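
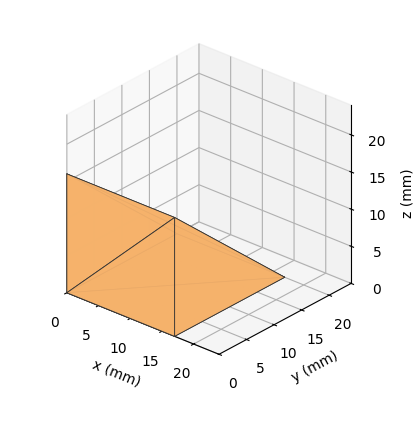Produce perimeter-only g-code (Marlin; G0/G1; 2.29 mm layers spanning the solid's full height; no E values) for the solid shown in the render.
Reading the render: the shape is a wedge (ramp): 17 × 20 mm base, rising to 16 mm along the y=0 edge and sloping linearly to z=0 at y=20 (dimensions read to the nearest mm from the axis ticks). For the g-code, the solid's height is divided into equal slices at the stated Δz and each level perimeter traced with G1 moves after a G0 lift.

; perimeter-only toolpath
G21 ; units = mm
G90 ; absolute positioning
G28 ; home
; layer 1
G0 Z2.29
G0 X0.00 Y0.00
G1 X17.00 Y0.00
G1 X17.00 Y17.14
G1 X0.00 Y17.14
G1 X0.00 Y0.00
; layer 2
G0 Z4.57
G0 X0.00 Y0.00
G1 X17.00 Y0.00
G1 X17.00 Y14.29
G1 X0.00 Y14.29
G1 X0.00 Y0.00
; layer 3
G0 Z6.86
G0 X0.00 Y0.00
G1 X17.00 Y0.00
G1 X17.00 Y11.43
G1 X0.00 Y11.43
G1 X0.00 Y0.00
; layer 4
G0 Z9.14
G0 X0.00 Y0.00
G1 X17.00 Y0.00
G1 X17.00 Y8.57
G1 X0.00 Y8.57
G1 X0.00 Y0.00
; layer 5
G0 Z11.43
G0 X0.00 Y0.00
G1 X17.00 Y0.00
G1 X17.00 Y5.71
G1 X0.00 Y5.71
G1 X0.00 Y0.00
; layer 6
G0 Z13.71
G0 X0.00 Y0.00
G1 X17.00 Y0.00
G1 X17.00 Y2.86
G1 X0.00 Y2.86
G1 X0.00 Y0.00
M2 ; end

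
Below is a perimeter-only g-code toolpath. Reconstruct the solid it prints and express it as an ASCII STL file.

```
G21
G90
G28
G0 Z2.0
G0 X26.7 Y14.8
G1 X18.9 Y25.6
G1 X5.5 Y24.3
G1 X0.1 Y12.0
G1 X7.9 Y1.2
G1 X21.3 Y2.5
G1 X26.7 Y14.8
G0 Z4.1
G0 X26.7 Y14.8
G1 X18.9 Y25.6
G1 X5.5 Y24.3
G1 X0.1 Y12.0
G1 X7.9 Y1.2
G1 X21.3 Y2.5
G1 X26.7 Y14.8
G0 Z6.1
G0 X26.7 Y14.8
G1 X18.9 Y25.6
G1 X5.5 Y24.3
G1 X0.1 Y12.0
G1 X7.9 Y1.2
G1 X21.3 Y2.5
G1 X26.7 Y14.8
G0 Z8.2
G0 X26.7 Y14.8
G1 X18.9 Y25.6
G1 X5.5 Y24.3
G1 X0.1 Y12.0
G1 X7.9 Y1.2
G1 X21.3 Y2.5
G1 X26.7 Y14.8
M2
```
solid part
  facet normal 0.0000 0.0000 -1.0000
    outer loop
      vertex 5.5 24.3 0.0
      vertex 18.9 25.6 0.0
      vertex 26.7 14.8 0.0
    endloop
  endfacet
  facet normal 0.0000 0.0000 -1.0000
    outer loop
      vertex 0.1 12.0 0.0
      vertex 5.5 24.3 0.0
      vertex 26.7 14.8 0.0
    endloop
  endfacet
  facet normal 0.0000 0.0000 -1.0000
    outer loop
      vertex 7.9 1.2 0.0
      vertex 0.1 12.0 0.0
      vertex 26.7 14.8 0.0
    endloop
  endfacet
  facet normal 0.0000 0.0000 -1.0000
    outer loop
      vertex 21.3 2.5 0.0
      vertex 7.9 1.2 0.0
      vertex 26.7 14.8 0.0
    endloop
  endfacet
  facet normal 0.0000 0.0000 1.0000
    outer loop
      vertex 26.7 14.8 8.2
      vertex 18.9 25.6 8.2
      vertex 5.5 24.3 8.2
    endloop
  endfacet
  facet normal 0.0000 0.0000 1.0000
    outer loop
      vertex 26.7 14.8 8.2
      vertex 5.5 24.3 8.2
      vertex 0.1 12.0 8.2
    endloop
  endfacet
  facet normal 0.0000 0.0000 1.0000
    outer loop
      vertex 26.7 14.8 8.2
      vertex 0.1 12.0 8.2
      vertex 7.9 1.2 8.2
    endloop
  endfacet
  facet normal 0.0000 0.0000 1.0000
    outer loop
      vertex 26.7 14.8 8.2
      vertex 7.9 1.2 8.2
      vertex 21.3 2.5 8.2
    endloop
  endfacet
  facet normal 0.8107 0.5855 0.0000
    outer loop
      vertex 26.7 14.8 0.0
      vertex 18.9 25.6 0.0
      vertex 18.9 25.6 8.2
    endloop
  endfacet
  facet normal 0.8107 0.5855 0.0000
    outer loop
      vertex 26.7 14.8 0.0
      vertex 18.9 25.6 8.2
      vertex 26.7 14.8 8.2
    endloop
  endfacet
  facet normal -0.0966 0.9953 0.0000
    outer loop
      vertex 18.9 25.6 0.0
      vertex 5.5 24.3 0.0
      vertex 5.5 24.3 8.2
    endloop
  endfacet
  facet normal -0.0966 0.9953 0.0000
    outer loop
      vertex 18.9 25.6 0.0
      vertex 5.5 24.3 8.2
      vertex 18.9 25.6 8.2
    endloop
  endfacet
  facet normal -0.9156 0.4020 0.0000
    outer loop
      vertex 5.5 24.3 0.0
      vertex 0.1 12.0 0.0
      vertex 0.1 12.0 8.2
    endloop
  endfacet
  facet normal -0.9156 0.4020 0.0000
    outer loop
      vertex 5.5 24.3 0.0
      vertex 0.1 12.0 8.2
      vertex 5.5 24.3 8.2
    endloop
  endfacet
  facet normal -0.8107 -0.5855 0.0000
    outer loop
      vertex 0.1 12.0 0.0
      vertex 7.9 1.2 0.0
      vertex 7.9 1.2 8.2
    endloop
  endfacet
  facet normal -0.8107 -0.5855 0.0000
    outer loop
      vertex 0.1 12.0 0.0
      vertex 7.9 1.2 8.2
      vertex 0.1 12.0 8.2
    endloop
  endfacet
  facet normal 0.0966 -0.9953 0.0000
    outer loop
      vertex 7.9 1.2 0.0
      vertex 21.3 2.5 0.0
      vertex 21.3 2.5 8.2
    endloop
  endfacet
  facet normal 0.0966 -0.9953 0.0000
    outer loop
      vertex 7.9 1.2 0.0
      vertex 21.3 2.5 8.2
      vertex 7.9 1.2 8.2
    endloop
  endfacet
  facet normal 0.9156 -0.4020 0.0000
    outer loop
      vertex 21.3 2.5 0.0
      vertex 26.7 14.8 0.0
      vertex 26.7 14.8 8.2
    endloop
  endfacet
  facet normal 0.9156 -0.4020 0.0000
    outer loop
      vertex 21.3 2.5 0.0
      vertex 26.7 14.8 8.2
      vertex 21.3 2.5 8.2
    endloop
  endfacet
endsolid part

The G0 Z moves step by Δz≈2.0 mm. Every layer's G1 loop is the same polygon, so the solid is a straight extrusion of it from z=0 to z≈8.2. Closing with flat bottom and top caps and triangulating gives 20 facets — a regular 6-sided prism (a cylinder approximated with 6 flat sides), circumscribed radius ≈ 13.4 mm, height ≈ 8.2 mm.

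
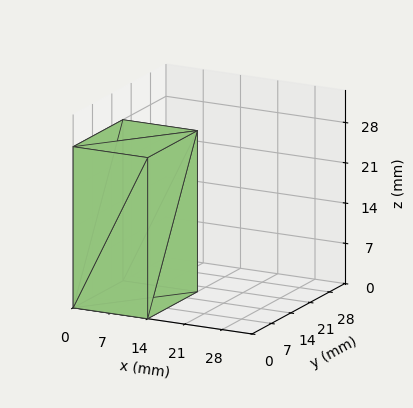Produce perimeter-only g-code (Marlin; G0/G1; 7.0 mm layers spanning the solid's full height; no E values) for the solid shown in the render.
Reading the render: the shape is a rectangular box, roughly 14 × 18 mm footprint and 28 mm tall (dimensions read to the nearest mm from the axis ticks). For the g-code, the solid's height is divided into equal slices at the stated Δz and each level perimeter traced with G1 moves after a G0 lift.

; perimeter-only toolpath
G21 ; units = mm
G90 ; absolute positioning
G28 ; home
; layer 1
G0 Z7.0
G0 X0.0 Y0.0
G1 X14.0 Y0.0
G1 X14.0 Y18.0
G1 X0.0 Y18.0
G1 X0.0 Y0.0
; layer 2
G0 Z14.0
G0 X0.0 Y0.0
G1 X14.0 Y0.0
G1 X14.0 Y18.0
G1 X0.0 Y18.0
G1 X0.0 Y0.0
; layer 3
G0 Z21.0
G0 X0.0 Y0.0
G1 X14.0 Y0.0
G1 X14.0 Y18.0
G1 X0.0 Y18.0
G1 X0.0 Y0.0
; layer 4
G0 Z28.0
G0 X0.0 Y0.0
G1 X14.0 Y0.0
G1 X14.0 Y18.0
G1 X0.0 Y18.0
G1 X0.0 Y0.0
M2 ; end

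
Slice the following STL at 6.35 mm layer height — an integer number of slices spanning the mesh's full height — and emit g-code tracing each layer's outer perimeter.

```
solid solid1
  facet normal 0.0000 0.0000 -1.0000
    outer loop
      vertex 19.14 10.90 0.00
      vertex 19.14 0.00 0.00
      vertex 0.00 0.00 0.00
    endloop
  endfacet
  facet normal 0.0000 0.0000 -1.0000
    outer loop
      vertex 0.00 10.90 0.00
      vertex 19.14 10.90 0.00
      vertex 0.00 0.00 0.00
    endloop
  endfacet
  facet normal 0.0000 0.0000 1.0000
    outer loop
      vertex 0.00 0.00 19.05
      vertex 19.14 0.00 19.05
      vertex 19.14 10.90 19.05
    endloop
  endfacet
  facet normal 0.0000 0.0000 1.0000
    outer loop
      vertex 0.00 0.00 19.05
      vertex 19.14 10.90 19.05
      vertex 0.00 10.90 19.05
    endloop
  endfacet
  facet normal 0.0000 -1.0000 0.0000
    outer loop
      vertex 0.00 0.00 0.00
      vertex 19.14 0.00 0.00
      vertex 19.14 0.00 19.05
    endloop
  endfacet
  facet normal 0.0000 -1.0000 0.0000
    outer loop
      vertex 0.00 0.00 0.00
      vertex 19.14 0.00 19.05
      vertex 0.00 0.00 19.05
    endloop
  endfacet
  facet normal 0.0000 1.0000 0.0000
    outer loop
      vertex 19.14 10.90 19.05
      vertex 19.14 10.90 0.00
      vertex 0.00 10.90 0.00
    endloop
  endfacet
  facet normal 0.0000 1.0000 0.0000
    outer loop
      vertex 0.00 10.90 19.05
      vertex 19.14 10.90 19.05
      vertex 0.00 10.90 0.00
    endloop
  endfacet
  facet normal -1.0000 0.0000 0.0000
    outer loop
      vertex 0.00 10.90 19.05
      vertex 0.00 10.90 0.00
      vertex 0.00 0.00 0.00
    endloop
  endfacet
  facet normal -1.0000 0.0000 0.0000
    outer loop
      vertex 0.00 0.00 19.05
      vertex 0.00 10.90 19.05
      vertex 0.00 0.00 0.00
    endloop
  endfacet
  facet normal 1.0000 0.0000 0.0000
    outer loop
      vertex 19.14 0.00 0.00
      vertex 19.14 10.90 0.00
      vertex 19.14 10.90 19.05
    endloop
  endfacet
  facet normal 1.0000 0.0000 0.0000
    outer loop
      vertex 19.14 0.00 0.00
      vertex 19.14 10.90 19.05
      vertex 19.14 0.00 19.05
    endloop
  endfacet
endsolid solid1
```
; perimeter-only toolpath
G21 ; units = mm
G90 ; absolute positioning
G28 ; home
; layer 1
G0 Z6.35
G0 X0.00 Y0.00
G1 X19.14 Y0.00
G1 X19.14 Y10.90
G1 X0.00 Y10.90
G1 X0.00 Y0.00
; layer 2
G0 Z12.70
G0 X0.00 Y0.00
G1 X19.14 Y0.00
G1 X19.14 Y10.90
G1 X0.00 Y10.90
G1 X0.00 Y0.00
; layer 3
G0 Z19.05
G0 X0.00 Y0.00
G1 X19.14 Y0.00
G1 X19.14 Y10.90
G1 X0.00 Y10.90
G1 X0.00 Y0.00
M2 ; end

The solid is a rectangular box, roughly 19.1 × 10.9 mm footprint and 19.1 mm tall. Slicing at Δz = 6.35 mm — 3 equal slices spanning the solid's height, so layer i sits at z = i·h/3 — gives 3 non-empty perimeters. Each is a 4-segment closed polygon; G0 lifts to the layer z and rapids to the start vertex, then G1 traces the edges.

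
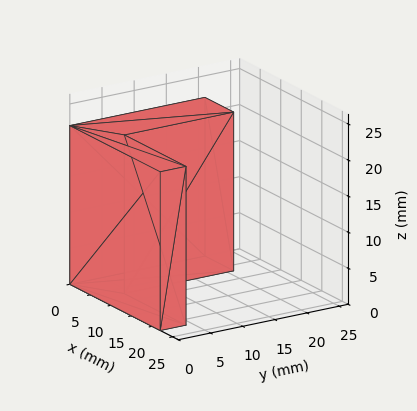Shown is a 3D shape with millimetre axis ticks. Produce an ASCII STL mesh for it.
Reading the render: the shape is an L-shaped prism: outer 22 × 21 mm, arm thicknesses ≈ 4 mm (horizontal) and 7 mm (vertical), extruded 22 mm in z (dimensions read to the nearest mm from the axis ticks). For the STL, each face is triangulated and given an outward normal.

solid part
  facet normal 0.0000 0.0000 -1.0000
    outer loop
      vertex 22.0 4.0 0.0
      vertex 22.0 0.0 0.0
      vertex 0.0 0.0 0.0
    endloop
  endfacet
  facet normal 0.0000 0.0000 -1.0000
    outer loop
      vertex 7.0 4.0 0.0
      vertex 22.0 4.0 0.0
      vertex 0.0 0.0 0.0
    endloop
  endfacet
  facet normal 0.0000 0.0000 -1.0000
    outer loop
      vertex 7.0 21.0 0.0
      vertex 7.0 4.0 0.0
      vertex 0.0 0.0 0.0
    endloop
  endfacet
  facet normal 0.0000 0.0000 -1.0000
    outer loop
      vertex 0.0 21.0 0.0
      vertex 7.0 21.0 0.0
      vertex 0.0 0.0 0.0
    endloop
  endfacet
  facet normal 0.0000 0.0000 1.0000
    outer loop
      vertex 0.0 0.0 22.0
      vertex 22.0 0.0 22.0
      vertex 22.0 4.0 22.0
    endloop
  endfacet
  facet normal 0.0000 0.0000 1.0000
    outer loop
      vertex 0.0 0.0 22.0
      vertex 22.0 4.0 22.0
      vertex 7.0 4.0 22.0
    endloop
  endfacet
  facet normal 0.0000 0.0000 1.0000
    outer loop
      vertex 0.0 0.0 22.0
      vertex 7.0 4.0 22.0
      vertex 7.0 21.0 22.0
    endloop
  endfacet
  facet normal 0.0000 0.0000 1.0000
    outer loop
      vertex 0.0 0.0 22.0
      vertex 7.0 21.0 22.0
      vertex 0.0 21.0 22.0
    endloop
  endfacet
  facet normal 0.0000 -1.0000 0.0000
    outer loop
      vertex 0.0 0.0 0.0
      vertex 22.0 0.0 0.0
      vertex 22.0 0.0 22.0
    endloop
  endfacet
  facet normal 0.0000 -1.0000 0.0000
    outer loop
      vertex 0.0 0.0 0.0
      vertex 22.0 0.0 22.0
      vertex 0.0 0.0 22.0
    endloop
  endfacet
  facet normal 1.0000 0.0000 0.0000
    outer loop
      vertex 22.0 0.0 0.0
      vertex 22.0 4.0 0.0
      vertex 22.0 4.0 22.0
    endloop
  endfacet
  facet normal 1.0000 0.0000 0.0000
    outer loop
      vertex 22.0 0.0 0.0
      vertex 22.0 4.0 22.0
      vertex 22.0 0.0 22.0
    endloop
  endfacet
  facet normal 0.0000 1.0000 0.0000
    outer loop
      vertex 22.0 4.0 0.0
      vertex 7.0 4.0 0.0
      vertex 7.0 4.0 22.0
    endloop
  endfacet
  facet normal 0.0000 1.0000 0.0000
    outer loop
      vertex 22.0 4.0 0.0
      vertex 7.0 4.0 22.0
      vertex 22.0 4.0 22.0
    endloop
  endfacet
  facet normal 1.0000 0.0000 0.0000
    outer loop
      vertex 7.0 4.0 0.0
      vertex 7.0 21.0 0.0
      vertex 7.0 21.0 22.0
    endloop
  endfacet
  facet normal 1.0000 0.0000 0.0000
    outer loop
      vertex 7.0 4.0 0.0
      vertex 7.0 21.0 22.0
      vertex 7.0 4.0 22.0
    endloop
  endfacet
  facet normal 0.0000 1.0000 0.0000
    outer loop
      vertex 7.0 21.0 0.0
      vertex 0.0 21.0 0.0
      vertex 0.0 21.0 22.0
    endloop
  endfacet
  facet normal 0.0000 1.0000 0.0000
    outer loop
      vertex 7.0 21.0 0.0
      vertex 0.0 21.0 22.0
      vertex 7.0 21.0 22.0
    endloop
  endfacet
  facet normal -1.0000 0.0000 0.0000
    outer loop
      vertex 0.0 21.0 0.0
      vertex 0.0 0.0 0.0
      vertex 0.0 0.0 22.0
    endloop
  endfacet
  facet normal -1.0000 0.0000 0.0000
    outer loop
      vertex 0.0 21.0 0.0
      vertex 0.0 0.0 22.0
      vertex 0.0 21.0 22.0
    endloop
  endfacet
endsolid part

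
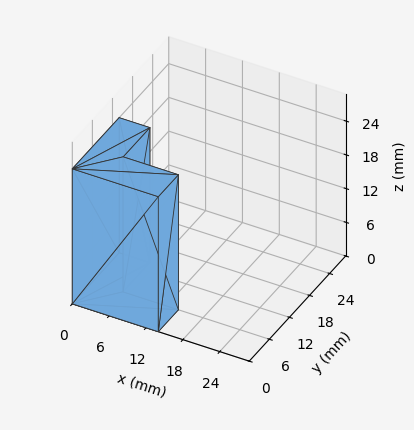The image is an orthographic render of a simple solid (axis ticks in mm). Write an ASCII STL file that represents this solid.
Reading the render: the shape is an L-shaped prism: outer 14 × 14 mm, arm thicknesses ≈ 6 mm (horizontal) and 5 mm (vertical), extruded 24 mm in z (dimensions read to the nearest mm from the axis ticks). For the STL, each face is triangulated and given an outward normal.

solid part
  facet normal 0.0000 0.0000 -1.0000
    outer loop
      vertex 14.00 6.00 0.00
      vertex 14.00 0.00 0.00
      vertex 0.00 0.00 0.00
    endloop
  endfacet
  facet normal 0.0000 0.0000 -1.0000
    outer loop
      vertex 5.00 6.00 0.00
      vertex 14.00 6.00 0.00
      vertex 0.00 0.00 0.00
    endloop
  endfacet
  facet normal 0.0000 0.0000 -1.0000
    outer loop
      vertex 5.00 14.00 0.00
      vertex 5.00 6.00 0.00
      vertex 0.00 0.00 0.00
    endloop
  endfacet
  facet normal 0.0000 0.0000 -1.0000
    outer loop
      vertex 0.00 14.00 0.00
      vertex 5.00 14.00 0.00
      vertex 0.00 0.00 0.00
    endloop
  endfacet
  facet normal 0.0000 0.0000 1.0000
    outer loop
      vertex 0.00 0.00 24.00
      vertex 14.00 0.00 24.00
      vertex 14.00 6.00 24.00
    endloop
  endfacet
  facet normal 0.0000 0.0000 1.0000
    outer loop
      vertex 0.00 0.00 24.00
      vertex 14.00 6.00 24.00
      vertex 5.00 6.00 24.00
    endloop
  endfacet
  facet normal 0.0000 0.0000 1.0000
    outer loop
      vertex 0.00 0.00 24.00
      vertex 5.00 6.00 24.00
      vertex 5.00 14.00 24.00
    endloop
  endfacet
  facet normal 0.0000 0.0000 1.0000
    outer loop
      vertex 0.00 0.00 24.00
      vertex 5.00 14.00 24.00
      vertex 0.00 14.00 24.00
    endloop
  endfacet
  facet normal 0.0000 -1.0000 0.0000
    outer loop
      vertex 0.00 0.00 0.00
      vertex 14.00 0.00 0.00
      vertex 14.00 0.00 24.00
    endloop
  endfacet
  facet normal 0.0000 -1.0000 0.0000
    outer loop
      vertex 0.00 0.00 0.00
      vertex 14.00 0.00 24.00
      vertex 0.00 0.00 24.00
    endloop
  endfacet
  facet normal 1.0000 0.0000 0.0000
    outer loop
      vertex 14.00 0.00 0.00
      vertex 14.00 6.00 0.00
      vertex 14.00 6.00 24.00
    endloop
  endfacet
  facet normal 1.0000 0.0000 0.0000
    outer loop
      vertex 14.00 0.00 0.00
      vertex 14.00 6.00 24.00
      vertex 14.00 0.00 24.00
    endloop
  endfacet
  facet normal 0.0000 1.0000 0.0000
    outer loop
      vertex 14.00 6.00 0.00
      vertex 5.00 6.00 0.00
      vertex 5.00 6.00 24.00
    endloop
  endfacet
  facet normal 0.0000 1.0000 0.0000
    outer loop
      vertex 14.00 6.00 0.00
      vertex 5.00 6.00 24.00
      vertex 14.00 6.00 24.00
    endloop
  endfacet
  facet normal 1.0000 0.0000 0.0000
    outer loop
      vertex 5.00 6.00 0.00
      vertex 5.00 14.00 0.00
      vertex 5.00 14.00 24.00
    endloop
  endfacet
  facet normal 1.0000 0.0000 0.0000
    outer loop
      vertex 5.00 6.00 0.00
      vertex 5.00 14.00 24.00
      vertex 5.00 6.00 24.00
    endloop
  endfacet
  facet normal 0.0000 1.0000 0.0000
    outer loop
      vertex 5.00 14.00 0.00
      vertex 0.00 14.00 0.00
      vertex 0.00 14.00 24.00
    endloop
  endfacet
  facet normal 0.0000 1.0000 0.0000
    outer loop
      vertex 5.00 14.00 0.00
      vertex 0.00 14.00 24.00
      vertex 5.00 14.00 24.00
    endloop
  endfacet
  facet normal -1.0000 0.0000 0.0000
    outer loop
      vertex 0.00 14.00 0.00
      vertex 0.00 0.00 0.00
      vertex 0.00 0.00 24.00
    endloop
  endfacet
  facet normal -1.0000 0.0000 0.0000
    outer loop
      vertex 0.00 14.00 0.00
      vertex 0.00 0.00 24.00
      vertex 0.00 14.00 24.00
    endloop
  endfacet
endsolid part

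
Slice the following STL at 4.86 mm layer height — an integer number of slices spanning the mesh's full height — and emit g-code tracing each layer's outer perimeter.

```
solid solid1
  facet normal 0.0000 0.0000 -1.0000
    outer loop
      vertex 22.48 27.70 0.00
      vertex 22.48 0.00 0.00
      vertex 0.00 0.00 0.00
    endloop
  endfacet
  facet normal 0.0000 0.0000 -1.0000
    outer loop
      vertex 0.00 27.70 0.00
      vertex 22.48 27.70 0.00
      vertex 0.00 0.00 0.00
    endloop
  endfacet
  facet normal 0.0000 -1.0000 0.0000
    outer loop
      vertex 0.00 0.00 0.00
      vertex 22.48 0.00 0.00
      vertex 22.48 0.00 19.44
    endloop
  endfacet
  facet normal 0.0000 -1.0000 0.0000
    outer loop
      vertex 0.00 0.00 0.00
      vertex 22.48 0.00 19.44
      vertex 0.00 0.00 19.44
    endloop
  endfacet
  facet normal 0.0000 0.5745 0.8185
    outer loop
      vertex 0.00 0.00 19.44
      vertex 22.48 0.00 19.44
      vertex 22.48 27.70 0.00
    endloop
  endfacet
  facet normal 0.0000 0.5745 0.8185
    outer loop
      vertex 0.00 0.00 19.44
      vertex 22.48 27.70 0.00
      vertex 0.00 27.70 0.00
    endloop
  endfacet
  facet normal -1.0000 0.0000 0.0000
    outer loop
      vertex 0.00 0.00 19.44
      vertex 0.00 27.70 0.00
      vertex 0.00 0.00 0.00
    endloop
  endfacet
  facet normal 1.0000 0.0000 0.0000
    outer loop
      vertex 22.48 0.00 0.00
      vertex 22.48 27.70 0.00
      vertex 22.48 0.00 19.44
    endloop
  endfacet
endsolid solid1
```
; perimeter-only toolpath
G21 ; units = mm
G90 ; absolute positioning
G28 ; home
; layer 1
G0 Z4.86
G0 X0.00 Y0.00
G1 X22.48 Y0.00
G1 X22.48 Y20.77
G1 X0.00 Y20.77
G1 X0.00 Y0.00
; layer 2
G0 Z9.72
G0 X0.00 Y0.00
G1 X22.48 Y0.00
G1 X22.48 Y13.85
G1 X0.00 Y13.85
G1 X0.00 Y0.00
; layer 3
G0 Z14.58
G0 X0.00 Y0.00
G1 X22.48 Y0.00
G1 X22.48 Y6.92
G1 X0.00 Y6.92
G1 X0.00 Y0.00
M2 ; end

The solid is a wedge (ramp): 22.5 × 27.7 mm base, rising to 19.4 mm along the y=0 edge and sloping linearly to z=0 at y=27.7. Slicing at Δz = 4.86 mm — 4 equal slices spanning the solid's height, so layer i sits at z = i·h/4 — gives 3 non-empty perimeters. Each is a 4-segment closed polygon; G0 lifts to the layer z and rapids to the start vertex, then G1 traces the edges. The cross-section shrinks linearly with z (the slice at the apex is degenerate and omitted).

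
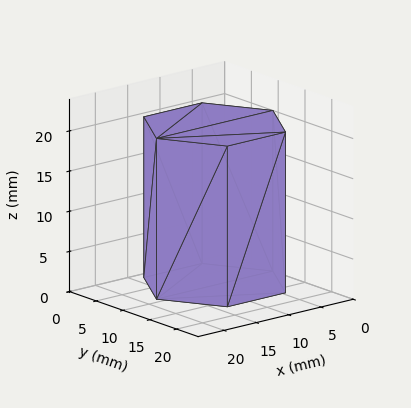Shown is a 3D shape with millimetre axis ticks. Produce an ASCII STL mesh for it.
Reading the render: the shape is a regular 6-sided prism (a cylinder approximated with 6 flat sides), circumscribed radius ≈ 9 mm, height ≈ 20 mm (dimensions read to the nearest mm from the axis ticks). For the STL, each face is triangulated and given an outward normal.

solid part
  facet normal 0.0000 0.0000 -1.0000
    outer loop
      vertex 4.500 16.794 0.000
      vertex 13.500 16.794 0.000
      vertex 18.000 9.000 0.000
    endloop
  endfacet
  facet normal 0.0000 0.0000 -1.0000
    outer loop
      vertex 0.000 9.000 0.000
      vertex 4.500 16.794 0.000
      vertex 18.000 9.000 0.000
    endloop
  endfacet
  facet normal 0.0000 0.0000 -1.0000
    outer loop
      vertex 4.500 1.206 0.000
      vertex 0.000 9.000 0.000
      vertex 18.000 9.000 0.000
    endloop
  endfacet
  facet normal 0.0000 0.0000 -1.0000
    outer loop
      vertex 13.500 1.206 0.000
      vertex 4.500 1.206 0.000
      vertex 18.000 9.000 0.000
    endloop
  endfacet
  facet normal 0.0000 0.0000 1.0000
    outer loop
      vertex 18.000 9.000 20.000
      vertex 13.500 16.794 20.000
      vertex 4.500 16.794 20.000
    endloop
  endfacet
  facet normal 0.0000 0.0000 1.0000
    outer loop
      vertex 18.000 9.000 20.000
      vertex 4.500 16.794 20.000
      vertex 0.000 9.000 20.000
    endloop
  endfacet
  facet normal 0.0000 0.0000 1.0000
    outer loop
      vertex 18.000 9.000 20.000
      vertex 0.000 9.000 20.000
      vertex 4.500 1.206 20.000
    endloop
  endfacet
  facet normal 0.0000 0.0000 1.0000
    outer loop
      vertex 18.000 9.000 20.000
      vertex 4.500 1.206 20.000
      vertex 13.500 1.206 20.000
    endloop
  endfacet
  facet normal 0.8660 0.5000 0.0000
    outer loop
      vertex 18.000 9.000 0.000
      vertex 13.500 16.794 0.000
      vertex 13.500 16.794 20.000
    endloop
  endfacet
  facet normal 0.8660 0.5000 0.0000
    outer loop
      vertex 18.000 9.000 0.000
      vertex 13.500 16.794 20.000
      vertex 18.000 9.000 20.000
    endloop
  endfacet
  facet normal 0.0000 1.0000 0.0000
    outer loop
      vertex 13.500 16.794 0.000
      vertex 4.500 16.794 0.000
      vertex 4.500 16.794 20.000
    endloop
  endfacet
  facet normal 0.0000 1.0000 0.0000
    outer loop
      vertex 13.500 16.794 0.000
      vertex 4.500 16.794 20.000
      vertex 13.500 16.794 20.000
    endloop
  endfacet
  facet normal -0.8660 0.5000 0.0000
    outer loop
      vertex 4.500 16.794 0.000
      vertex 0.000 9.000 0.000
      vertex 0.000 9.000 20.000
    endloop
  endfacet
  facet normal -0.8660 0.5000 0.0000
    outer loop
      vertex 4.500 16.794 0.000
      vertex 0.000 9.000 20.000
      vertex 4.500 16.794 20.000
    endloop
  endfacet
  facet normal -0.8660 -0.5000 0.0000
    outer loop
      vertex 0.000 9.000 0.000
      vertex 4.500 1.206 0.000
      vertex 4.500 1.206 20.000
    endloop
  endfacet
  facet normal -0.8660 -0.5000 0.0000
    outer loop
      vertex 0.000 9.000 0.000
      vertex 4.500 1.206 20.000
      vertex 0.000 9.000 20.000
    endloop
  endfacet
  facet normal 0.0000 -1.0000 0.0000
    outer loop
      vertex 4.500 1.206 0.000
      vertex 13.500 1.206 0.000
      vertex 13.500 1.206 20.000
    endloop
  endfacet
  facet normal 0.0000 -1.0000 0.0000
    outer loop
      vertex 4.500 1.206 0.000
      vertex 13.500 1.206 20.000
      vertex 4.500 1.206 20.000
    endloop
  endfacet
  facet normal 0.8660 -0.5000 0.0000
    outer loop
      vertex 13.500 1.206 0.000
      vertex 18.000 9.000 0.000
      vertex 18.000 9.000 20.000
    endloop
  endfacet
  facet normal 0.8660 -0.5000 0.0000
    outer loop
      vertex 13.500 1.206 0.000
      vertex 18.000 9.000 20.000
      vertex 13.500 1.206 20.000
    endloop
  endfacet
endsolid part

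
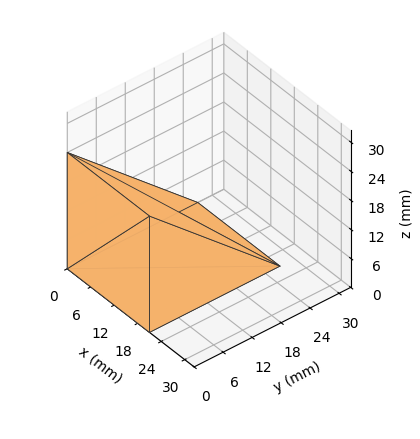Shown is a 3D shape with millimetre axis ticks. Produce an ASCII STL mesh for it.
Reading the render: the shape is a wedge (ramp): 21 × 27 mm base, rising to 24 mm along the y=0 edge and sloping linearly to z=0 at y=27 (dimensions read to the nearest mm from the axis ticks). For the STL, each face is triangulated and given an outward normal.

solid part
  facet normal 0.0000 0.0000 -1.0000
    outer loop
      vertex 21.00 27.00 0.00
      vertex 21.00 0.00 0.00
      vertex 0.00 0.00 0.00
    endloop
  endfacet
  facet normal 0.0000 0.0000 -1.0000
    outer loop
      vertex 0.00 27.00 0.00
      vertex 21.00 27.00 0.00
      vertex 0.00 0.00 0.00
    endloop
  endfacet
  facet normal 0.0000 -1.0000 0.0000
    outer loop
      vertex 0.00 0.00 0.00
      vertex 21.00 0.00 0.00
      vertex 21.00 0.00 24.00
    endloop
  endfacet
  facet normal 0.0000 -1.0000 0.0000
    outer loop
      vertex 0.00 0.00 0.00
      vertex 21.00 0.00 24.00
      vertex 0.00 0.00 24.00
    endloop
  endfacet
  facet normal 0.0000 0.6644 0.7474
    outer loop
      vertex 0.00 0.00 24.00
      vertex 21.00 0.00 24.00
      vertex 21.00 27.00 0.00
    endloop
  endfacet
  facet normal 0.0000 0.6644 0.7474
    outer loop
      vertex 0.00 0.00 24.00
      vertex 21.00 27.00 0.00
      vertex 0.00 27.00 0.00
    endloop
  endfacet
  facet normal -1.0000 0.0000 0.0000
    outer loop
      vertex 0.00 0.00 24.00
      vertex 0.00 27.00 0.00
      vertex 0.00 0.00 0.00
    endloop
  endfacet
  facet normal 1.0000 0.0000 0.0000
    outer loop
      vertex 21.00 0.00 0.00
      vertex 21.00 27.00 0.00
      vertex 21.00 0.00 24.00
    endloop
  endfacet
endsolid part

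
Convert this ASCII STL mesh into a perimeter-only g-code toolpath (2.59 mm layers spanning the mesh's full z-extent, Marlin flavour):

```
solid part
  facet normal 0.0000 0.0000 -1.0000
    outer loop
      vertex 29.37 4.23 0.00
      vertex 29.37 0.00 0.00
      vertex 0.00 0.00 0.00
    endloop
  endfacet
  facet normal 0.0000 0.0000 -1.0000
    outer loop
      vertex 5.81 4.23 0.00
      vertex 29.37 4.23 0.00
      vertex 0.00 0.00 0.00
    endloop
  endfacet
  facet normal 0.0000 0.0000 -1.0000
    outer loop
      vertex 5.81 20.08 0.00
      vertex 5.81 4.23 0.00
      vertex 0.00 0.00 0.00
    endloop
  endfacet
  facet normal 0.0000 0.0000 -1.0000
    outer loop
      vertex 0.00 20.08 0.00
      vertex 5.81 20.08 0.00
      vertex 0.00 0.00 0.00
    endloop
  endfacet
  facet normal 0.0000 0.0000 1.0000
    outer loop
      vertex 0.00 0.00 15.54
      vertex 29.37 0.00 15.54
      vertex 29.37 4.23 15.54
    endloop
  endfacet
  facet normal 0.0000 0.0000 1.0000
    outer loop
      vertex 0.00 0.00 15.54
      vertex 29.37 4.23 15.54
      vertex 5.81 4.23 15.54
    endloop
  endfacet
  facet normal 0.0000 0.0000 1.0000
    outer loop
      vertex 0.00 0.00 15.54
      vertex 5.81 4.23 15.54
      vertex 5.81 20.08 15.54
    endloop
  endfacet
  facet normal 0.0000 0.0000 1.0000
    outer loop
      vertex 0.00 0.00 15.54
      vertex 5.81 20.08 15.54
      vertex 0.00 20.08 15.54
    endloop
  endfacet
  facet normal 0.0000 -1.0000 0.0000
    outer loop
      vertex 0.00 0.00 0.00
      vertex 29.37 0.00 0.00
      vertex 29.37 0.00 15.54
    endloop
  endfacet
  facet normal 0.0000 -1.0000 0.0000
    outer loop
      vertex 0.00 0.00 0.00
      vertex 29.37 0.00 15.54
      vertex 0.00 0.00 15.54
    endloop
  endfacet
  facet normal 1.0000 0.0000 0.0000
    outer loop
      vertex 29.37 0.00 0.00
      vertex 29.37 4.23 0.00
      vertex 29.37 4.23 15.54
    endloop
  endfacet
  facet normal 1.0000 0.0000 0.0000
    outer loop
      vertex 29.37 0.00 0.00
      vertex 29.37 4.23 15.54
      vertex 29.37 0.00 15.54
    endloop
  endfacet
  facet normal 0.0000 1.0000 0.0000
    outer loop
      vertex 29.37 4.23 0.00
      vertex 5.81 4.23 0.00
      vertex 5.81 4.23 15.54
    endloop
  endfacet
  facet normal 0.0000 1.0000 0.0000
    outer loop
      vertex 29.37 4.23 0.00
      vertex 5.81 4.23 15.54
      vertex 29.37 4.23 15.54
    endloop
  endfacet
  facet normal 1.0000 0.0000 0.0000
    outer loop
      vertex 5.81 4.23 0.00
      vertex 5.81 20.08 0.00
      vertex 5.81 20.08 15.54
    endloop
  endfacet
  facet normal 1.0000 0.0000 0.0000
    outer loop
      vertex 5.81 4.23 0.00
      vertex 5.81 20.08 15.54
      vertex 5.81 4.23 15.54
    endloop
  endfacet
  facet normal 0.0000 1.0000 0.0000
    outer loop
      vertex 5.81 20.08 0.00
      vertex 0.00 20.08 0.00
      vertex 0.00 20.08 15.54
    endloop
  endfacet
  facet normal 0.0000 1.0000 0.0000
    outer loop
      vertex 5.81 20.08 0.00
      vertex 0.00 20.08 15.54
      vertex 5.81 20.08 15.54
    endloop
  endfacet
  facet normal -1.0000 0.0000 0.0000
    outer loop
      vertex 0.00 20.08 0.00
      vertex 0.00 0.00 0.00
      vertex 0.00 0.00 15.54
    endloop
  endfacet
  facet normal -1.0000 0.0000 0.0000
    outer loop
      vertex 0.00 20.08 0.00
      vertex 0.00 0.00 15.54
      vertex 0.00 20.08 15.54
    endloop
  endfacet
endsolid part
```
; perimeter-only toolpath
G21 ; units = mm
G90 ; absolute positioning
G28 ; home
; layer 1
G0 Z2.59
G0 X0.00 Y0.00
G1 X29.37 Y0.00
G1 X29.37 Y4.23
G1 X5.81 Y4.23
G1 X5.81 Y20.08
G1 X0.00 Y20.08
G1 X0.00 Y0.00
; layer 2
G0 Z5.18
G0 X0.00 Y0.00
G1 X29.37 Y0.00
G1 X29.37 Y4.23
G1 X5.81 Y4.23
G1 X5.81 Y20.08
G1 X0.00 Y20.08
G1 X0.00 Y0.00
; layer 3
G0 Z7.77
G0 X0.00 Y0.00
G1 X29.37 Y0.00
G1 X29.37 Y4.23
G1 X5.81 Y4.23
G1 X5.81 Y20.08
G1 X0.00 Y20.08
G1 X0.00 Y0.00
; layer 4
G0 Z10.36
G0 X0.00 Y0.00
G1 X29.37 Y0.00
G1 X29.37 Y4.23
G1 X5.81 Y4.23
G1 X5.81 Y20.08
G1 X0.00 Y20.08
G1 X0.00 Y0.00
; layer 5
G0 Z12.95
G0 X0.00 Y0.00
G1 X29.37 Y0.00
G1 X29.37 Y4.23
G1 X5.81 Y4.23
G1 X5.81 Y20.08
G1 X0.00 Y20.08
G1 X0.00 Y0.00
; layer 6
G0 Z15.54
G0 X0.00 Y0.00
G1 X29.37 Y0.00
G1 X29.37 Y4.23
G1 X5.81 Y4.23
G1 X5.81 Y20.08
G1 X0.00 Y20.08
G1 X0.00 Y0.00
M2 ; end

The solid is an L-shaped prism: outer 29.4 × 20.1 mm, arm thicknesses ≈ 4.23 mm (horizontal) and 5.81 mm (vertical), extruded 15.5 mm in z. Slicing at Δz = 2.59 mm — 6 equal slices spanning the solid's height, so layer i sits at z = i·h/6 — gives 6 non-empty perimeters. Each is a 6-segment closed polygon; G0 lifts to the layer z and rapids to the start vertex, then G1 traces the edges.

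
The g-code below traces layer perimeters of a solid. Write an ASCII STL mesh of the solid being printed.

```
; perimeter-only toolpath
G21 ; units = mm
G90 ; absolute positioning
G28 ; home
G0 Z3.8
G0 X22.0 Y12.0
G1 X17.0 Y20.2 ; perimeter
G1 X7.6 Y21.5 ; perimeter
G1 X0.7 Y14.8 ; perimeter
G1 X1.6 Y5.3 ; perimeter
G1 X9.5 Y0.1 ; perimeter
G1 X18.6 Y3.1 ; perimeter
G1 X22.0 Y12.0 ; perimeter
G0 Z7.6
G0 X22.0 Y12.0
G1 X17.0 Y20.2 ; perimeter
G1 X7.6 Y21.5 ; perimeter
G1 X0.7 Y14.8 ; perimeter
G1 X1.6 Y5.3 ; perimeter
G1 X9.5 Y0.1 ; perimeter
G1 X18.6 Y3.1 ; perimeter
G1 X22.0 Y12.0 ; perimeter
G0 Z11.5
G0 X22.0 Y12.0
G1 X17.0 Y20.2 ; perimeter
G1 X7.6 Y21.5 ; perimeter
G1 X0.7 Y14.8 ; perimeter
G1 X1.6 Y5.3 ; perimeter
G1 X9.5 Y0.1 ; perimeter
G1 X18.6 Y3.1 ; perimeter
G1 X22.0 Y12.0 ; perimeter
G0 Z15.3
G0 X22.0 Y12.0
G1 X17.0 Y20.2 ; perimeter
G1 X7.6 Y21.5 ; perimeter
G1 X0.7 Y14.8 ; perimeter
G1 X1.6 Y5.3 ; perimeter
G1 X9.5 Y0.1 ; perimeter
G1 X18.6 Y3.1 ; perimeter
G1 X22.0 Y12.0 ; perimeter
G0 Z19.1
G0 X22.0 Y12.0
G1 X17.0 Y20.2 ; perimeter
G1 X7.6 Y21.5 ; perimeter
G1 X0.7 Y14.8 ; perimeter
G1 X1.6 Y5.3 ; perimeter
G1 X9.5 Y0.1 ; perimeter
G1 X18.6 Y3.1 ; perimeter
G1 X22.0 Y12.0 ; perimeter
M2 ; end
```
solid part
  facet normal 0.0000 0.0000 -1.0000
    outer loop
      vertex 7.6 21.5 0.0
      vertex 17.0 20.2 0.0
      vertex 22.0 12.0 0.0
    endloop
  endfacet
  facet normal 0.0000 0.0000 -1.0000
    outer loop
      vertex 0.7 14.8 0.0
      vertex 7.6 21.5 0.0
      vertex 22.0 12.0 0.0
    endloop
  endfacet
  facet normal 0.0000 0.0000 -1.0000
    outer loop
      vertex 1.6 5.3 0.0
      vertex 0.7 14.8 0.0
      vertex 22.0 12.0 0.0
    endloop
  endfacet
  facet normal 0.0000 0.0000 -1.0000
    outer loop
      vertex 9.5 0.1 0.0
      vertex 1.6 5.3 0.0
      vertex 22.0 12.0 0.0
    endloop
  endfacet
  facet normal 0.0000 0.0000 -1.0000
    outer loop
      vertex 18.6 3.1 0.0
      vertex 9.5 0.1 0.0
      vertex 22.0 12.0 0.0
    endloop
  endfacet
  facet normal 0.0000 0.0000 1.0000
    outer loop
      vertex 22.0 12.0 19.1
      vertex 17.0 20.2 19.1
      vertex 7.6 21.5 19.1
    endloop
  endfacet
  facet normal 0.0000 0.0000 1.0000
    outer loop
      vertex 22.0 12.0 19.1
      vertex 7.6 21.5 19.1
      vertex 0.7 14.8 19.1
    endloop
  endfacet
  facet normal 0.0000 0.0000 1.0000
    outer loop
      vertex 22.0 12.0 19.1
      vertex 0.7 14.8 19.1
      vertex 1.6 5.3 19.1
    endloop
  endfacet
  facet normal 0.0000 0.0000 1.0000
    outer loop
      vertex 22.0 12.0 19.1
      vertex 1.6 5.3 19.1
      vertex 9.5 0.1 19.1
    endloop
  endfacet
  facet normal 0.0000 0.0000 1.0000
    outer loop
      vertex 22.0 12.0 19.1
      vertex 9.5 0.1 19.1
      vertex 18.6 3.1 19.1
    endloop
  endfacet
  facet normal 0.8538 0.5206 0.0000
    outer loop
      vertex 22.0 12.0 0.0
      vertex 17.0 20.2 0.0
      vertex 17.0 20.2 19.1
    endloop
  endfacet
  facet normal 0.8538 0.5206 0.0000
    outer loop
      vertex 22.0 12.0 0.0
      vertex 17.0 20.2 19.1
      vertex 22.0 12.0 19.1
    endloop
  endfacet
  facet normal 0.1370 0.9906 0.0000
    outer loop
      vertex 17.0 20.2 0.0
      vertex 7.6 21.5 0.0
      vertex 7.6 21.5 19.1
    endloop
  endfacet
  facet normal 0.1370 0.9906 0.0000
    outer loop
      vertex 17.0 20.2 0.0
      vertex 7.6 21.5 19.1
      vertex 17.0 20.2 19.1
    endloop
  endfacet
  facet normal -0.6966 0.7174 0.0000
    outer loop
      vertex 7.6 21.5 0.0
      vertex 0.7 14.8 0.0
      vertex 0.7 14.8 19.1
    endloop
  endfacet
  facet normal -0.6966 0.7174 0.0000
    outer loop
      vertex 7.6 21.5 0.0
      vertex 0.7 14.8 19.1
      vertex 7.6 21.5 19.1
    endloop
  endfacet
  facet normal -0.9955 -0.0943 0.0000
    outer loop
      vertex 0.7 14.8 0.0
      vertex 1.6 5.3 0.0
      vertex 1.6 5.3 19.1
    endloop
  endfacet
  facet normal -0.9955 -0.0943 0.0000
    outer loop
      vertex 0.7 14.8 0.0
      vertex 1.6 5.3 19.1
      vertex 0.7 14.8 19.1
    endloop
  endfacet
  facet normal -0.5498 -0.8353 0.0000
    outer loop
      vertex 1.6 5.3 0.0
      vertex 9.5 0.1 0.0
      vertex 9.5 0.1 19.1
    endloop
  endfacet
  facet normal -0.5498 -0.8353 0.0000
    outer loop
      vertex 1.6 5.3 0.0
      vertex 9.5 0.1 19.1
      vertex 1.6 5.3 19.1
    endloop
  endfacet
  facet normal 0.3131 -0.9497 0.0000
    outer loop
      vertex 9.5 0.1 0.0
      vertex 18.6 3.1 0.0
      vertex 18.6 3.1 19.1
    endloop
  endfacet
  facet normal 0.3131 -0.9497 0.0000
    outer loop
      vertex 9.5 0.1 0.0
      vertex 18.6 3.1 19.1
      vertex 9.5 0.1 19.1
    endloop
  endfacet
  facet normal 0.9342 -0.3569 0.0000
    outer loop
      vertex 18.6 3.1 0.0
      vertex 22.0 12.0 0.0
      vertex 22.0 12.0 19.1
    endloop
  endfacet
  facet normal 0.9342 -0.3569 0.0000
    outer loop
      vertex 18.6 3.1 0.0
      vertex 22.0 12.0 19.1
      vertex 18.6 3.1 19.1
    endloop
  endfacet
endsolid part

The G0 Z moves step by Δz≈3.8 mm. Every layer's G1 loop is the same polygon, so the solid is a straight extrusion of it from z=0 to z≈19.1. Closing with flat bottom and top caps and triangulating gives 24 facets — a regular 7-sided prism (a cylinder approximated with 7 flat sides), circumscribed radius ≈ 11 mm, height ≈ 19.1 mm.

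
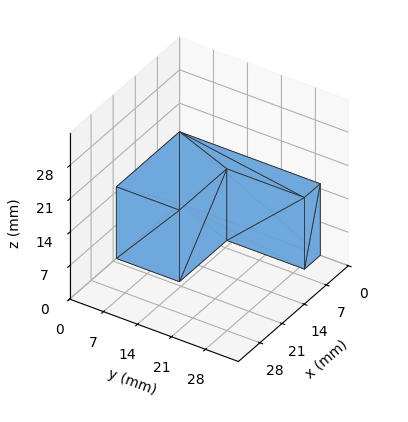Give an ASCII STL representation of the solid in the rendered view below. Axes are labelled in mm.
Reading the render: the shape is an L-shaped prism: outer 20 × 29 mm, arm thicknesses ≈ 13 mm (horizontal) and 5 mm (vertical), extruded 15 mm in z (dimensions read to the nearest mm from the axis ticks). For the STL, each face is triangulated and given an outward normal.

solid part
  facet normal 0.0000 0.0000 -1.0000
    outer loop
      vertex 20.000 13.000 0.000
      vertex 20.000 0.000 0.000
      vertex 0.000 0.000 0.000
    endloop
  endfacet
  facet normal 0.0000 0.0000 -1.0000
    outer loop
      vertex 5.000 13.000 0.000
      vertex 20.000 13.000 0.000
      vertex 0.000 0.000 0.000
    endloop
  endfacet
  facet normal 0.0000 0.0000 -1.0000
    outer loop
      vertex 5.000 29.000 0.000
      vertex 5.000 13.000 0.000
      vertex 0.000 0.000 0.000
    endloop
  endfacet
  facet normal 0.0000 0.0000 -1.0000
    outer loop
      vertex 0.000 29.000 0.000
      vertex 5.000 29.000 0.000
      vertex 0.000 0.000 0.000
    endloop
  endfacet
  facet normal 0.0000 0.0000 1.0000
    outer loop
      vertex 0.000 0.000 15.000
      vertex 20.000 0.000 15.000
      vertex 20.000 13.000 15.000
    endloop
  endfacet
  facet normal 0.0000 0.0000 1.0000
    outer loop
      vertex 0.000 0.000 15.000
      vertex 20.000 13.000 15.000
      vertex 5.000 13.000 15.000
    endloop
  endfacet
  facet normal 0.0000 0.0000 1.0000
    outer loop
      vertex 0.000 0.000 15.000
      vertex 5.000 13.000 15.000
      vertex 5.000 29.000 15.000
    endloop
  endfacet
  facet normal 0.0000 0.0000 1.0000
    outer loop
      vertex 0.000 0.000 15.000
      vertex 5.000 29.000 15.000
      vertex 0.000 29.000 15.000
    endloop
  endfacet
  facet normal 0.0000 -1.0000 0.0000
    outer loop
      vertex 0.000 0.000 0.000
      vertex 20.000 0.000 0.000
      vertex 20.000 0.000 15.000
    endloop
  endfacet
  facet normal 0.0000 -1.0000 0.0000
    outer loop
      vertex 0.000 0.000 0.000
      vertex 20.000 0.000 15.000
      vertex 0.000 0.000 15.000
    endloop
  endfacet
  facet normal 1.0000 0.0000 0.0000
    outer loop
      vertex 20.000 0.000 0.000
      vertex 20.000 13.000 0.000
      vertex 20.000 13.000 15.000
    endloop
  endfacet
  facet normal 1.0000 0.0000 0.0000
    outer loop
      vertex 20.000 0.000 0.000
      vertex 20.000 13.000 15.000
      vertex 20.000 0.000 15.000
    endloop
  endfacet
  facet normal 0.0000 1.0000 0.0000
    outer loop
      vertex 20.000 13.000 0.000
      vertex 5.000 13.000 0.000
      vertex 5.000 13.000 15.000
    endloop
  endfacet
  facet normal 0.0000 1.0000 0.0000
    outer loop
      vertex 20.000 13.000 0.000
      vertex 5.000 13.000 15.000
      vertex 20.000 13.000 15.000
    endloop
  endfacet
  facet normal 1.0000 0.0000 0.0000
    outer loop
      vertex 5.000 13.000 0.000
      vertex 5.000 29.000 0.000
      vertex 5.000 29.000 15.000
    endloop
  endfacet
  facet normal 1.0000 0.0000 0.0000
    outer loop
      vertex 5.000 13.000 0.000
      vertex 5.000 29.000 15.000
      vertex 5.000 13.000 15.000
    endloop
  endfacet
  facet normal 0.0000 1.0000 0.0000
    outer loop
      vertex 5.000 29.000 0.000
      vertex 0.000 29.000 0.000
      vertex 0.000 29.000 15.000
    endloop
  endfacet
  facet normal 0.0000 1.0000 0.0000
    outer loop
      vertex 5.000 29.000 0.000
      vertex 0.000 29.000 15.000
      vertex 5.000 29.000 15.000
    endloop
  endfacet
  facet normal -1.0000 0.0000 0.0000
    outer loop
      vertex 0.000 29.000 0.000
      vertex 0.000 0.000 0.000
      vertex 0.000 0.000 15.000
    endloop
  endfacet
  facet normal -1.0000 0.0000 0.0000
    outer loop
      vertex 0.000 29.000 0.000
      vertex 0.000 0.000 15.000
      vertex 0.000 29.000 15.000
    endloop
  endfacet
endsolid part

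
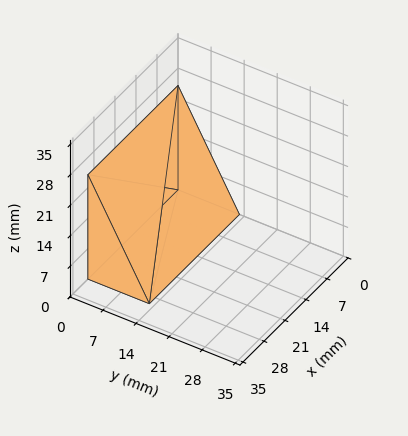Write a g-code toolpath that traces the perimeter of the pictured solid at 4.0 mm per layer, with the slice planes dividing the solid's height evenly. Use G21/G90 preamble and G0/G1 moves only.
Reading the render: the shape is a wedge (ramp): 30 × 13 mm base, rising to 24 mm along the y=0 edge and sloping linearly to z=0 at y=13 (dimensions read to the nearest mm from the axis ticks). For the g-code, the solid's height is divided into equal slices at the stated Δz and each level perimeter traced with G1 moves after a G0 lift.

; perimeter-only toolpath
G21 ; units = mm
G90 ; absolute positioning
G28 ; home
; layer 1
G0 Z4.0
G0 X0.0 Y0.0
G1 X30.0 Y0.0
G1 X30.0 Y10.8
G1 X0.0 Y10.8
G1 X0.0 Y0.0
; layer 2
G0 Z8.0
G0 X0.0 Y0.0
G1 X30.0 Y0.0
G1 X30.0 Y8.7
G1 X0.0 Y8.7
G1 X0.0 Y0.0
; layer 3
G0 Z12.0
G0 X0.0 Y0.0
G1 X30.0 Y0.0
G1 X30.0 Y6.5
G1 X0.0 Y6.5
G1 X0.0 Y0.0
; layer 4
G0 Z16.0
G0 X0.0 Y0.0
G1 X30.0 Y0.0
G1 X30.0 Y4.3
G1 X0.0 Y4.3
G1 X0.0 Y0.0
; layer 5
G0 Z20.0
G0 X0.0 Y0.0
G1 X30.0 Y0.0
G1 X30.0 Y2.2
G1 X0.0 Y2.2
G1 X0.0 Y0.0
M2 ; end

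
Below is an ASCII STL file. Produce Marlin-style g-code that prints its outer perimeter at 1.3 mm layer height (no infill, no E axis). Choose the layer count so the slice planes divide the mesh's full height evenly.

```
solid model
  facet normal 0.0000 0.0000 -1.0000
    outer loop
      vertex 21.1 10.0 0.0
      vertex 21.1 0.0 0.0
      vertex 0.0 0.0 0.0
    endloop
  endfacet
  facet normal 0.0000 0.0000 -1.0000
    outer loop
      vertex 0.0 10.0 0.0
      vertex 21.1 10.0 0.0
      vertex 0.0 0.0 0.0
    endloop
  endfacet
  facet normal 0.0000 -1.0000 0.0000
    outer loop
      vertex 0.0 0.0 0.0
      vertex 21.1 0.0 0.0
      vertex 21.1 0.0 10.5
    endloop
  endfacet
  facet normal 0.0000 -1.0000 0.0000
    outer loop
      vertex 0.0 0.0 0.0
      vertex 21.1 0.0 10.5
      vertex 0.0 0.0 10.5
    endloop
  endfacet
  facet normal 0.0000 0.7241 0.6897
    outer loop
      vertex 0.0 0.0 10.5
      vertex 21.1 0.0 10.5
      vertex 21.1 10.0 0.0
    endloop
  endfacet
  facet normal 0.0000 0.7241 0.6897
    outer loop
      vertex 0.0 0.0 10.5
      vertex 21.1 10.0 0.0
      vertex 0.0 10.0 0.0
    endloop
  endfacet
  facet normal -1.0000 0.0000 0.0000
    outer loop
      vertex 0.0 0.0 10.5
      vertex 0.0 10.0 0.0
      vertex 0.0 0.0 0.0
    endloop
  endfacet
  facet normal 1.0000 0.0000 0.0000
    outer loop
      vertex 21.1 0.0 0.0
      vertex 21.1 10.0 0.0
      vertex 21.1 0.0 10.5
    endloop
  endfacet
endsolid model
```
; perimeter-only toolpath
G21 ; units = mm
G90 ; absolute positioning
G28 ; home
; layer 1
G0 Z1.3
G0 X0.0 Y0.0
G1 X21.1 Y0.0
G1 X21.1 Y8.8
G1 X0.0 Y8.8
G1 X0.0 Y0.0
; layer 2
G0 Z2.6
G0 X0.0 Y0.0
G1 X21.1 Y0.0
G1 X21.1 Y7.5
G1 X0.0 Y7.5
G1 X0.0 Y0.0
; layer 3
G0 Z3.9
G0 X0.0 Y0.0
G1 X21.1 Y0.0
G1 X21.1 Y6.2
G1 X0.0 Y6.2
G1 X0.0 Y0.0
; layer 4
G0 Z5.2
G0 X0.0 Y0.0
G1 X21.1 Y0.0
G1 X21.1 Y5.0
G1 X0.0 Y5.0
G1 X0.0 Y0.0
; layer 5
G0 Z6.6
G0 X0.0 Y0.0
G1 X21.1 Y0.0
G1 X21.1 Y3.8
G1 X0.0 Y3.8
G1 X0.0 Y0.0
; layer 6
G0 Z7.9
G0 X0.0 Y0.0
G1 X21.1 Y0.0
G1 X21.1 Y2.5
G1 X0.0 Y2.5
G1 X0.0 Y0.0
; layer 7
G0 Z9.2
G0 X0.0 Y0.0
G1 X21.1 Y0.0
G1 X21.1 Y1.2
G1 X0.0 Y1.2
G1 X0.0 Y0.0
M2 ; end

The solid is a wedge (ramp): 21.1 × 10 mm base, rising to 10.5 mm along the y=0 edge and sloping linearly to z=0 at y=10. Slicing at Δz = 1.3 mm — 8 equal slices spanning the solid's height, so layer i sits at z = i·h/8 — gives 7 non-empty perimeters. Each is a 4-segment closed polygon; G0 lifts to the layer z and rapids to the start vertex, then G1 traces the edges. The cross-section shrinks linearly with z (the slice at the apex is degenerate and omitted).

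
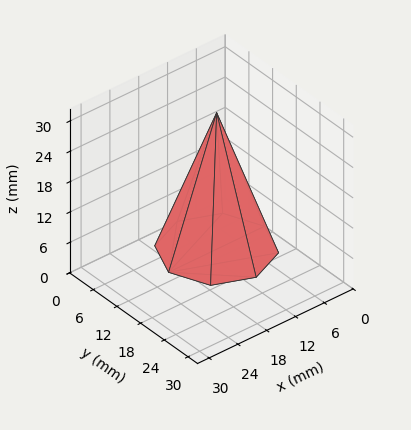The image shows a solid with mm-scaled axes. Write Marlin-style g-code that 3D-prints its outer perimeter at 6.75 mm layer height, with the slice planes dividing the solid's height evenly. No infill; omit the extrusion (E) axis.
Reading the render: the shape is a regular 8-sided pyramid, base circumscribed radius ≈ 10 mm, apex at z ≈ 27 mm (dimensions read to the nearest mm from the axis ticks). For the g-code, the solid's height is divided into equal slices at the stated Δz and each level perimeter traced with G1 moves after a G0 lift.

; perimeter-only toolpath
G21 ; units = mm
G90 ; absolute positioning
G28 ; home
; layer 1
G0 Z6.75
G0 X17.50 Y10.00
G1 X15.30 Y15.30
G1 X10.00 Y17.50
G1 X4.70 Y15.30
G1 X2.50 Y10.00
G1 X4.70 Y4.70
G1 X10.00 Y2.50
G1 X15.30 Y4.70
G1 X17.50 Y10.00
; layer 2
G0 Z13.50
G0 X15.00 Y10.00
G1 X13.54 Y13.54
G1 X10.00 Y15.00
G1 X6.46 Y13.54
G1 X5.00 Y10.00
G1 X6.46 Y6.46
G1 X10.00 Y5.00
G1 X13.54 Y6.46
G1 X15.00 Y10.00
; layer 3
G0 Z20.25
G0 X12.50 Y10.00
G1 X11.77 Y11.77
G1 X10.00 Y12.50
G1 X8.23 Y11.77
G1 X7.50 Y10.00
G1 X8.23 Y8.23
G1 X10.00 Y7.50
G1 X11.77 Y8.23
G1 X12.50 Y10.00
M2 ; end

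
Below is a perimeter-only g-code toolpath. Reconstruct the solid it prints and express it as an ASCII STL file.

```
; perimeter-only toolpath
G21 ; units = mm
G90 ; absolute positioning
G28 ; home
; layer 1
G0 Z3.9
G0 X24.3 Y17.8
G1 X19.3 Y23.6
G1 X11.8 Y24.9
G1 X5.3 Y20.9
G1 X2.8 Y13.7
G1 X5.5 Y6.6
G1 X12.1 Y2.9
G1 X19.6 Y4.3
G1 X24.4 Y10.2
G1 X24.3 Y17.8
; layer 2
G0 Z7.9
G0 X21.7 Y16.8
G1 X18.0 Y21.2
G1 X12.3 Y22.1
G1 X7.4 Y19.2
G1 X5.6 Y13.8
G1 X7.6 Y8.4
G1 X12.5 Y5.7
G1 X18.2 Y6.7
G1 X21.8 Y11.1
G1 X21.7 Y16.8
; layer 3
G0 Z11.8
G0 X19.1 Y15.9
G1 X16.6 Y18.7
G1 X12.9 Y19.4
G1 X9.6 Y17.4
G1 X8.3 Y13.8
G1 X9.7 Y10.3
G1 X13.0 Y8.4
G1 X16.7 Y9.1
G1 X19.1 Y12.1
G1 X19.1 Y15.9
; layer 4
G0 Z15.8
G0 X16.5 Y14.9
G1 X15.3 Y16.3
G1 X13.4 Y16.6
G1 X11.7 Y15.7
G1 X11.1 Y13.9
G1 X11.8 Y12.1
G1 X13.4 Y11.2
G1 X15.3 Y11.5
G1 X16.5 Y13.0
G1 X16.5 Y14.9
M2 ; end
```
solid part
  facet normal 0.0000 0.0000 -1.0000
    outer loop
      vertex 11.3 27.6 0.0
      vertex 20.7 26.0 0.0
      vertex 26.9 18.8 0.0
    endloop
  endfacet
  facet normal 0.0000 0.0000 -1.0000
    outer loop
      vertex 3.1 22.7 0.0
      vertex 11.3 27.6 0.0
      vertex 26.9 18.8 0.0
    endloop
  endfacet
  facet normal 0.0000 0.0000 -1.0000
    outer loop
      vertex 0.0 13.7 0.0
      vertex 3.1 22.7 0.0
      vertex 26.9 18.8 0.0
    endloop
  endfacet
  facet normal 0.0000 0.0000 -1.0000
    outer loop
      vertex 3.4 4.8 0.0
      vertex 0.0 13.7 0.0
      vertex 26.9 18.8 0.0
    endloop
  endfacet
  facet normal 0.0000 0.0000 -1.0000
    outer loop
      vertex 11.6 0.2 0.0
      vertex 3.4 4.8 0.0
      vertex 26.9 18.8 0.0
    endloop
  endfacet
  facet normal 0.0000 0.0000 -1.0000
    outer loop
      vertex 21.0 1.9 0.0
      vertex 11.6 0.2 0.0
      vertex 26.9 18.8 0.0
    endloop
  endfacet
  facet normal 0.0000 0.0000 -1.0000
    outer loop
      vertex 27.0 9.3 0.0
      vertex 21.0 1.9 0.0
      vertex 26.9 18.8 0.0
    endloop
  endfacet
  facet normal 0.6318 0.5440 0.5522
    outer loop
      vertex 26.9 18.8 0.0
      vertex 20.7 26.0 0.0
      vertex 13.9 13.9 19.7
    endloop
  endfacet
  facet normal 0.1398 0.8215 0.5528
    outer loop
      vertex 20.7 26.0 0.0
      vertex 11.3 27.6 0.0
      vertex 13.9 13.9 19.7
    endloop
  endfacet
  facet normal -0.4272 0.7149 0.5535
    outer loop
      vertex 11.3 27.6 0.0
      vertex 3.1 22.7 0.0
      vertex 13.9 13.9 19.7
    endloop
  endfacet
  facet normal -0.7877 0.2713 0.5531
    outer loop
      vertex 3.1 22.7 0.0
      vertex 0.0 13.7 0.0
      vertex 13.9 13.9 19.7
    endloop
  endfacet
  facet normal -0.7787 -0.2975 0.5524
    outer loop
      vertex 0.0 13.7 0.0
      vertex 3.4 4.8 0.0
      vertex 13.9 13.9 19.7
    endloop
  endfacet
  facet normal -0.4077 -0.7267 0.5530
    outer loop
      vertex 3.4 4.8 0.0
      vertex 11.6 0.2 0.0
      vertex 13.9 13.9 19.7
    endloop
  endfacet
  facet normal 0.1483 -0.8199 0.5529
    outer loop
      vertex 11.6 0.2 0.0
      vertex 21.0 1.9 0.0
      vertex 13.9 13.9 19.7
    endloop
  endfacet
  facet normal 0.6472 -0.5248 0.5529
    outer loop
      vertex 21.0 1.9 0.0
      vertex 27.0 9.3 0.0
      vertex 13.9 13.9 19.7
    endloop
  endfacet
  facet normal 0.8336 0.0088 0.5523
    outer loop
      vertex 27.0 9.3 0.0
      vertex 26.9 18.8 0.0
      vertex 13.9 13.9 19.7
    endloop
  endfacet
endsolid part

The G0 Z moves step by Δz≈3.9 mm. The G1 loops shrink linearly with z, so the solid tapers from its base footprint up to z≈19.7. Closing with a flat bottom cap and the tapered top and triangulating gives 16 facets — a regular 9-sided pyramid, base circumscribed radius ≈ 13.9 mm, apex at z ≈ 19.7 mm.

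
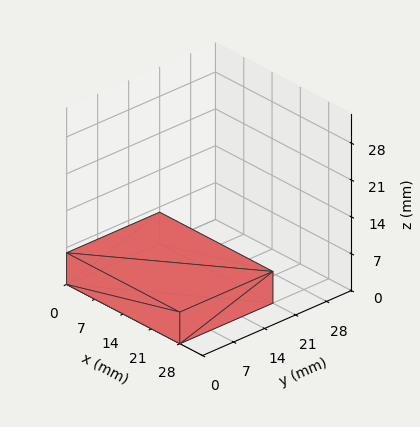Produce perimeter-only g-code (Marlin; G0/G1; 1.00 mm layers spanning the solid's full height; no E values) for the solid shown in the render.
Reading the render: the shape is a rectangular box, roughly 28 × 21 mm footprint and 6 mm tall (dimensions read to the nearest mm from the axis ticks). For the g-code, the solid's height is divided into equal slices at the stated Δz and each level perimeter traced with G1 moves after a G0 lift.

; perimeter-only toolpath
G21 ; units = mm
G90 ; absolute positioning
G28 ; home
; layer 1
G0 Z1.00
G0 X0.00 Y0.00
G1 X28.00 Y0.00
G1 X28.00 Y21.00
G1 X0.00 Y21.00
G1 X0.00 Y0.00
; layer 2
G0 Z2.00
G0 X0.00 Y0.00
G1 X28.00 Y0.00
G1 X28.00 Y21.00
G1 X0.00 Y21.00
G1 X0.00 Y0.00
; layer 3
G0 Z3.00
G0 X0.00 Y0.00
G1 X28.00 Y0.00
G1 X28.00 Y21.00
G1 X0.00 Y21.00
G1 X0.00 Y0.00
; layer 4
G0 Z4.00
G0 X0.00 Y0.00
G1 X28.00 Y0.00
G1 X28.00 Y21.00
G1 X0.00 Y21.00
G1 X0.00 Y0.00
; layer 5
G0 Z5.00
G0 X0.00 Y0.00
G1 X28.00 Y0.00
G1 X28.00 Y21.00
G1 X0.00 Y21.00
G1 X0.00 Y0.00
; layer 6
G0 Z6.00
G0 X0.00 Y0.00
G1 X28.00 Y0.00
G1 X28.00 Y21.00
G1 X0.00 Y21.00
G1 X0.00 Y0.00
M2 ; end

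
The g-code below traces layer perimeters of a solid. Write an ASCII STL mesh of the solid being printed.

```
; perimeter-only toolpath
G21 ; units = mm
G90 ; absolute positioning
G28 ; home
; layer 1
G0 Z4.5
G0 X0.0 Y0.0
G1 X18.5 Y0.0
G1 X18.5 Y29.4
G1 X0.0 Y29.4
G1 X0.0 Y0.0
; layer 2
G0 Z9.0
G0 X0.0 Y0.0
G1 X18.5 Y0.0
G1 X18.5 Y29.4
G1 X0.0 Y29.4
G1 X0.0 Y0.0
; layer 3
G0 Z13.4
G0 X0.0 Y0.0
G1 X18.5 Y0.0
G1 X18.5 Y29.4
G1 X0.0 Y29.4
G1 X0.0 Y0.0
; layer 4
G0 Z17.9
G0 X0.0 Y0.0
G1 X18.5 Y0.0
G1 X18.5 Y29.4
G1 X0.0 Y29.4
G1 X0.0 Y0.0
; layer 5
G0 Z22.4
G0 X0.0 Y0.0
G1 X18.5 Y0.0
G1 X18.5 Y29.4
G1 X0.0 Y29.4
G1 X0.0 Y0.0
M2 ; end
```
solid part
  facet normal 0.0000 0.0000 -1.0000
    outer loop
      vertex 18.5 29.4 0.0
      vertex 18.5 0.0 0.0
      vertex 0.0 0.0 0.0
    endloop
  endfacet
  facet normal 0.0000 0.0000 -1.0000
    outer loop
      vertex 0.0 29.4 0.0
      vertex 18.5 29.4 0.0
      vertex 0.0 0.0 0.0
    endloop
  endfacet
  facet normal 0.0000 0.0000 1.0000
    outer loop
      vertex 0.0 0.0 22.4
      vertex 18.5 0.0 22.4
      vertex 18.5 29.4 22.4
    endloop
  endfacet
  facet normal 0.0000 0.0000 1.0000
    outer loop
      vertex 0.0 0.0 22.4
      vertex 18.5 29.4 22.4
      vertex 0.0 29.4 22.4
    endloop
  endfacet
  facet normal 0.0000 -1.0000 0.0000
    outer loop
      vertex 0.0 0.0 0.0
      vertex 18.5 0.0 0.0
      vertex 18.5 0.0 22.4
    endloop
  endfacet
  facet normal 0.0000 -1.0000 0.0000
    outer loop
      vertex 0.0 0.0 0.0
      vertex 18.5 0.0 22.4
      vertex 0.0 0.0 22.4
    endloop
  endfacet
  facet normal 0.0000 1.0000 0.0000
    outer loop
      vertex 18.5 29.4 22.4
      vertex 18.5 29.4 0.0
      vertex 0.0 29.4 0.0
    endloop
  endfacet
  facet normal 0.0000 1.0000 0.0000
    outer loop
      vertex 0.0 29.4 22.4
      vertex 18.5 29.4 22.4
      vertex 0.0 29.4 0.0
    endloop
  endfacet
  facet normal -1.0000 0.0000 0.0000
    outer loop
      vertex 0.0 29.4 22.4
      vertex 0.0 29.4 0.0
      vertex 0.0 0.0 0.0
    endloop
  endfacet
  facet normal -1.0000 0.0000 0.0000
    outer loop
      vertex 0.0 0.0 22.4
      vertex 0.0 29.4 22.4
      vertex 0.0 0.0 0.0
    endloop
  endfacet
  facet normal 1.0000 0.0000 0.0000
    outer loop
      vertex 18.5 0.0 0.0
      vertex 18.5 29.4 0.0
      vertex 18.5 29.4 22.4
    endloop
  endfacet
  facet normal 1.0000 0.0000 0.0000
    outer loop
      vertex 18.5 0.0 0.0
      vertex 18.5 29.4 22.4
      vertex 18.5 0.0 22.4
    endloop
  endfacet
endsolid part

The G0 Z moves step by Δz≈4.5 mm. Every layer's G1 loop is the same polygon, so the solid is a straight extrusion of it from z=0 to z≈22.4. Closing with flat bottom and top caps and triangulating gives 12 facets — a rectangular box, roughly 18.5 × 29.4 mm footprint and 22.4 mm tall.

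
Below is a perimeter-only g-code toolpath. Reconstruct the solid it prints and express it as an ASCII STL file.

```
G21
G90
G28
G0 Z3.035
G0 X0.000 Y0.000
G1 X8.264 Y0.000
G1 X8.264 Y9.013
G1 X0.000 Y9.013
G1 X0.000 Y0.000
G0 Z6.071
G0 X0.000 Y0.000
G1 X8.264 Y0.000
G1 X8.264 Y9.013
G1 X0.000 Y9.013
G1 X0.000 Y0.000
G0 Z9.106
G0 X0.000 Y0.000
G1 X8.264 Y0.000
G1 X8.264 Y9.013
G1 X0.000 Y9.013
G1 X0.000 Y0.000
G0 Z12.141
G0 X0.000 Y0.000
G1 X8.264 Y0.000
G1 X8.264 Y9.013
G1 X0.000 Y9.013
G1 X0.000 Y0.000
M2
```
solid part
  facet normal 0.0000 0.0000 -1.0000
    outer loop
      vertex 8.264 9.013 0.000
      vertex 8.264 0.000 0.000
      vertex 0.000 0.000 0.000
    endloop
  endfacet
  facet normal 0.0000 0.0000 -1.0000
    outer loop
      vertex 0.000 9.013 0.000
      vertex 8.264 9.013 0.000
      vertex 0.000 0.000 0.000
    endloop
  endfacet
  facet normal 0.0000 0.0000 1.0000
    outer loop
      vertex 0.000 0.000 12.141
      vertex 8.264 0.000 12.141
      vertex 8.264 9.013 12.141
    endloop
  endfacet
  facet normal 0.0000 0.0000 1.0000
    outer loop
      vertex 0.000 0.000 12.141
      vertex 8.264 9.013 12.141
      vertex 0.000 9.013 12.141
    endloop
  endfacet
  facet normal 0.0000 -1.0000 0.0000
    outer loop
      vertex 0.000 0.000 0.000
      vertex 8.264 0.000 0.000
      vertex 8.264 0.000 12.141
    endloop
  endfacet
  facet normal 0.0000 -1.0000 0.0000
    outer loop
      vertex 0.000 0.000 0.000
      vertex 8.264 0.000 12.141
      vertex 0.000 0.000 12.141
    endloop
  endfacet
  facet normal 0.0000 1.0000 0.0000
    outer loop
      vertex 8.264 9.013 12.141
      vertex 8.264 9.013 0.000
      vertex 0.000 9.013 0.000
    endloop
  endfacet
  facet normal 0.0000 1.0000 0.0000
    outer loop
      vertex 0.000 9.013 12.141
      vertex 8.264 9.013 12.141
      vertex 0.000 9.013 0.000
    endloop
  endfacet
  facet normal -1.0000 0.0000 0.0000
    outer loop
      vertex 0.000 9.013 12.141
      vertex 0.000 9.013 0.000
      vertex 0.000 0.000 0.000
    endloop
  endfacet
  facet normal -1.0000 0.0000 0.0000
    outer loop
      vertex 0.000 0.000 12.141
      vertex 0.000 9.013 12.141
      vertex 0.000 0.000 0.000
    endloop
  endfacet
  facet normal 1.0000 0.0000 0.0000
    outer loop
      vertex 8.264 0.000 0.000
      vertex 8.264 9.013 0.000
      vertex 8.264 9.013 12.141
    endloop
  endfacet
  facet normal 1.0000 0.0000 0.0000
    outer loop
      vertex 8.264 0.000 0.000
      vertex 8.264 9.013 12.141
      vertex 8.264 0.000 12.141
    endloop
  endfacet
endsolid part

The G0 Z moves step by Δz≈3.035 mm. Every layer's G1 loop is the same polygon, so the solid is a straight extrusion of it from z=0 to z≈12.1. Closing with flat bottom and top caps and triangulating gives 12 facets — a rectangular box, roughly 8.26 × 9.01 mm footprint and 12.1 mm tall.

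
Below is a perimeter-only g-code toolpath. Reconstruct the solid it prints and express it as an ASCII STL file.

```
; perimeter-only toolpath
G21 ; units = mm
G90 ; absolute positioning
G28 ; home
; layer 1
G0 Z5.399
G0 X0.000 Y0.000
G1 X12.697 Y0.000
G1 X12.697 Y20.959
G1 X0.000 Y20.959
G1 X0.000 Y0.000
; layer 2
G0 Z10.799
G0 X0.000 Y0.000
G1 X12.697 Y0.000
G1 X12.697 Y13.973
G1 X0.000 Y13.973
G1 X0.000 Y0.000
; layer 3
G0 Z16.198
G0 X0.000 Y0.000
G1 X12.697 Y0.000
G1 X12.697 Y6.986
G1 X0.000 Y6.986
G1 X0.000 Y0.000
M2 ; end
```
solid part
  facet normal 0.0000 0.0000 -1.0000
    outer loop
      vertex 12.697 27.945 0.000
      vertex 12.697 0.000 0.000
      vertex 0.000 0.000 0.000
    endloop
  endfacet
  facet normal 0.0000 0.0000 -1.0000
    outer loop
      vertex 0.000 27.945 0.000
      vertex 12.697 27.945 0.000
      vertex 0.000 0.000 0.000
    endloop
  endfacet
  facet normal 0.0000 -1.0000 0.0000
    outer loop
      vertex 0.000 0.000 0.000
      vertex 12.697 0.000 0.000
      vertex 12.697 0.000 21.598
    endloop
  endfacet
  facet normal 0.0000 -1.0000 0.0000
    outer loop
      vertex 0.000 0.000 0.000
      vertex 12.697 0.000 21.598
      vertex 0.000 0.000 21.598
    endloop
  endfacet
  facet normal 0.0000 0.6115 0.7912
    outer loop
      vertex 0.000 0.000 21.598
      vertex 12.697 0.000 21.598
      vertex 12.697 27.945 0.000
    endloop
  endfacet
  facet normal 0.0000 0.6115 0.7912
    outer loop
      vertex 0.000 0.000 21.598
      vertex 12.697 27.945 0.000
      vertex 0.000 27.945 0.000
    endloop
  endfacet
  facet normal -1.0000 0.0000 0.0000
    outer loop
      vertex 0.000 0.000 21.598
      vertex 0.000 27.945 0.000
      vertex 0.000 0.000 0.000
    endloop
  endfacet
  facet normal 1.0000 0.0000 0.0000
    outer loop
      vertex 12.697 0.000 0.000
      vertex 12.697 27.945 0.000
      vertex 12.697 0.000 21.598
    endloop
  endfacet
endsolid part

The G0 Z moves step by Δz≈5.399 mm. The G1 loops shrink linearly with z, so the solid tapers from its base footprint up to z≈21.6. Closing with a flat bottom cap and the tapered top and triangulating gives 8 facets — a wedge (ramp): 12.7 × 27.9 mm base, rising to 21.6 mm along the y=0 edge and sloping linearly to z=0 at y=27.9.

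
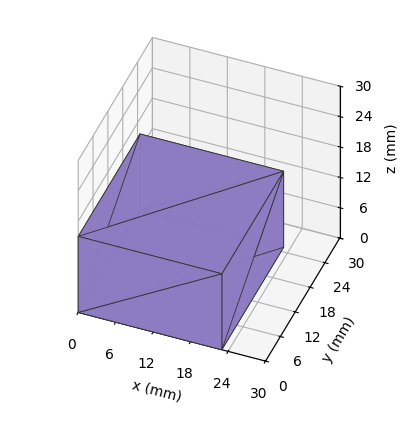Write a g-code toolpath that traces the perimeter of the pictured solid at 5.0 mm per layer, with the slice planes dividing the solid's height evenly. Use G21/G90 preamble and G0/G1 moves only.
Reading the render: the shape is a rectangular box, roughly 23 × 25 mm footprint and 15 mm tall (dimensions read to the nearest mm from the axis ticks). For the g-code, the solid's height is divided into equal slices at the stated Δz and each level perimeter traced with G1 moves after a G0 lift.

; perimeter-only toolpath
G21 ; units = mm
G90 ; absolute positioning
G28 ; home
; layer 1
G0 Z5.0
G0 X0.0 Y0.0
G1 X23.0 Y0.0
G1 X23.0 Y25.0
G1 X0.0 Y25.0
G1 X0.0 Y0.0
; layer 2
G0 Z10.0
G0 X0.0 Y0.0
G1 X23.0 Y0.0
G1 X23.0 Y25.0
G1 X0.0 Y25.0
G1 X0.0 Y0.0
; layer 3
G0 Z15.0
G0 X0.0 Y0.0
G1 X23.0 Y0.0
G1 X23.0 Y25.0
G1 X0.0 Y25.0
G1 X0.0 Y0.0
M2 ; end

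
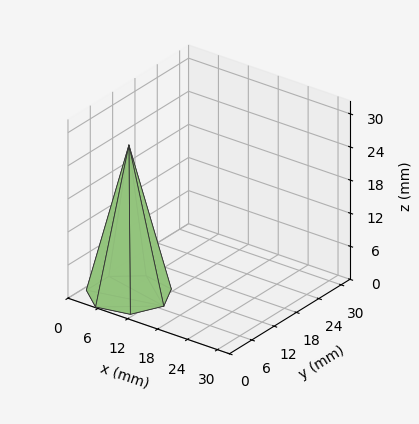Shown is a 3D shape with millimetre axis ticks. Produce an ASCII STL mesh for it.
Reading the render: the shape is a regular 7-sided pyramid, base circumscribed radius ≈ 7 mm, apex at z ≈ 27 mm (dimensions read to the nearest mm from the axis ticks). For the STL, each face is triangulated and given an outward normal.

solid part
  facet normal 0.0000 0.0000 -1.0000
    outer loop
      vertex 5.4 13.8 0.0
      vertex 11.4 12.5 0.0
      vertex 14.0 7.0 0.0
    endloop
  endfacet
  facet normal 0.0000 0.0000 -1.0000
    outer loop
      vertex 0.7 10.0 0.0
      vertex 5.4 13.8 0.0
      vertex 14.0 7.0 0.0
    endloop
  endfacet
  facet normal 0.0000 0.0000 -1.0000
    outer loop
      vertex 0.7 4.0 0.0
      vertex 0.7 10.0 0.0
      vertex 14.0 7.0 0.0
    endloop
  endfacet
  facet normal 0.0000 0.0000 -1.0000
    outer loop
      vertex 5.4 0.2 0.0
      vertex 0.7 4.0 0.0
      vertex 14.0 7.0 0.0
    endloop
  endfacet
  facet normal 0.0000 0.0000 -1.0000
    outer loop
      vertex 11.4 1.5 0.0
      vertex 5.4 0.2 0.0
      vertex 14.0 7.0 0.0
    endloop
  endfacet
  facet normal 0.8802 0.4161 0.2282
    outer loop
      vertex 14.0 7.0 0.0
      vertex 11.4 12.5 0.0
      vertex 7.0 7.0 27.0
    endloop
  endfacet
  facet normal 0.2062 0.9517 0.2275
    outer loop
      vertex 11.4 12.5 0.0
      vertex 5.4 13.8 0.0
      vertex 7.0 7.0 27.0
    endloop
  endfacet
  facet normal -0.6123 0.7573 0.2270
    outer loop
      vertex 5.4 13.8 0.0
      vertex 0.7 10.0 0.0
      vertex 7.0 7.0 27.0
    endloop
  endfacet
  facet normal -0.9738 0.0000 0.2272
    outer loop
      vertex 0.7 10.0 0.0
      vertex 0.7 4.0 0.0
      vertex 7.0 7.0 27.0
    endloop
  endfacet
  facet normal -0.6123 -0.7573 0.2270
    outer loop
      vertex 0.7 4.0 0.0
      vertex 5.4 0.2 0.0
      vertex 7.0 7.0 27.0
    endloop
  endfacet
  facet normal 0.2062 -0.9517 0.2275
    outer loop
      vertex 5.4 0.2 0.0
      vertex 11.4 1.5 0.0
      vertex 7.0 7.0 27.0
    endloop
  endfacet
  facet normal 0.8802 -0.4161 0.2282
    outer loop
      vertex 11.4 1.5 0.0
      vertex 14.0 7.0 0.0
      vertex 7.0 7.0 27.0
    endloop
  endfacet
endsolid part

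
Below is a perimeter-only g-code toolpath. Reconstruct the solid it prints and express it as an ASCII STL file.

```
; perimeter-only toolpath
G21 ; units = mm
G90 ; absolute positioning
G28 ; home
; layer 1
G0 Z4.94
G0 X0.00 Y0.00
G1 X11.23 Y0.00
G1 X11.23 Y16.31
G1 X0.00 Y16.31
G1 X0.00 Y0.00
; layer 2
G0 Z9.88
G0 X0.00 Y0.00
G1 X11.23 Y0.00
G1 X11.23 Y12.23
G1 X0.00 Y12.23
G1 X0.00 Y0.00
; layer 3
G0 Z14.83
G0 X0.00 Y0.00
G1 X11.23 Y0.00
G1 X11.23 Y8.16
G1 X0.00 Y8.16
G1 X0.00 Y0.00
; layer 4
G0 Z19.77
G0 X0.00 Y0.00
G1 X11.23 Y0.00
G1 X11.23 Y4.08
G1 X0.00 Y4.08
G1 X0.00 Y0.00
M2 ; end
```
solid part
  facet normal 0.0000 0.0000 -1.0000
    outer loop
      vertex 11.23 20.39 0.00
      vertex 11.23 0.00 0.00
      vertex 0.00 0.00 0.00
    endloop
  endfacet
  facet normal 0.0000 0.0000 -1.0000
    outer loop
      vertex 0.00 20.39 0.00
      vertex 11.23 20.39 0.00
      vertex 0.00 0.00 0.00
    endloop
  endfacet
  facet normal 0.0000 -1.0000 0.0000
    outer loop
      vertex 0.00 0.00 0.00
      vertex 11.23 0.00 0.00
      vertex 11.23 0.00 24.71
    endloop
  endfacet
  facet normal 0.0000 -1.0000 0.0000
    outer loop
      vertex 0.00 0.00 0.00
      vertex 11.23 0.00 24.71
      vertex 0.00 0.00 24.71
    endloop
  endfacet
  facet normal 0.0000 0.7713 0.6365
    outer loop
      vertex 0.00 0.00 24.71
      vertex 11.23 0.00 24.71
      vertex 11.23 20.39 0.00
    endloop
  endfacet
  facet normal 0.0000 0.7713 0.6365
    outer loop
      vertex 0.00 0.00 24.71
      vertex 11.23 20.39 0.00
      vertex 0.00 20.39 0.00
    endloop
  endfacet
  facet normal -1.0000 0.0000 0.0000
    outer loop
      vertex 0.00 0.00 24.71
      vertex 0.00 20.39 0.00
      vertex 0.00 0.00 0.00
    endloop
  endfacet
  facet normal 1.0000 0.0000 0.0000
    outer loop
      vertex 11.23 0.00 0.00
      vertex 11.23 20.39 0.00
      vertex 11.23 0.00 24.71
    endloop
  endfacet
endsolid part

The G0 Z moves step by Δz≈4.94 mm. The G1 loops shrink linearly with z, so the solid tapers from its base footprint up to z≈24.7. Closing with a flat bottom cap and the tapered top and triangulating gives 8 facets — a wedge (ramp): 11.2 × 20.4 mm base, rising to 24.7 mm along the y=0 edge and sloping linearly to z=0 at y=20.4.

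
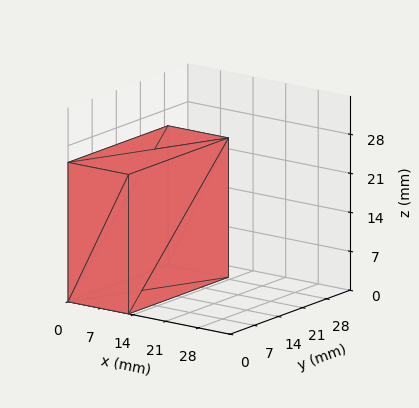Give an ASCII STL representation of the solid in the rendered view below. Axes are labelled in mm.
Reading the render: the shape is a rectangular box, roughly 13 × 29 mm footprint and 25 mm tall (dimensions read to the nearest mm from the axis ticks). For the STL, each face is triangulated and given an outward normal.

solid part
  facet normal 0.0000 0.0000 -1.0000
    outer loop
      vertex 13.00 29.00 0.00
      vertex 13.00 0.00 0.00
      vertex 0.00 0.00 0.00
    endloop
  endfacet
  facet normal 0.0000 0.0000 -1.0000
    outer loop
      vertex 0.00 29.00 0.00
      vertex 13.00 29.00 0.00
      vertex 0.00 0.00 0.00
    endloop
  endfacet
  facet normal 0.0000 0.0000 1.0000
    outer loop
      vertex 0.00 0.00 25.00
      vertex 13.00 0.00 25.00
      vertex 13.00 29.00 25.00
    endloop
  endfacet
  facet normal 0.0000 0.0000 1.0000
    outer loop
      vertex 0.00 0.00 25.00
      vertex 13.00 29.00 25.00
      vertex 0.00 29.00 25.00
    endloop
  endfacet
  facet normal 0.0000 -1.0000 0.0000
    outer loop
      vertex 0.00 0.00 0.00
      vertex 13.00 0.00 0.00
      vertex 13.00 0.00 25.00
    endloop
  endfacet
  facet normal 0.0000 -1.0000 0.0000
    outer loop
      vertex 0.00 0.00 0.00
      vertex 13.00 0.00 25.00
      vertex 0.00 0.00 25.00
    endloop
  endfacet
  facet normal 0.0000 1.0000 0.0000
    outer loop
      vertex 13.00 29.00 25.00
      vertex 13.00 29.00 0.00
      vertex 0.00 29.00 0.00
    endloop
  endfacet
  facet normal 0.0000 1.0000 0.0000
    outer loop
      vertex 0.00 29.00 25.00
      vertex 13.00 29.00 25.00
      vertex 0.00 29.00 0.00
    endloop
  endfacet
  facet normal -1.0000 0.0000 0.0000
    outer loop
      vertex 0.00 29.00 25.00
      vertex 0.00 29.00 0.00
      vertex 0.00 0.00 0.00
    endloop
  endfacet
  facet normal -1.0000 0.0000 0.0000
    outer loop
      vertex 0.00 0.00 25.00
      vertex 0.00 29.00 25.00
      vertex 0.00 0.00 0.00
    endloop
  endfacet
  facet normal 1.0000 0.0000 0.0000
    outer loop
      vertex 13.00 0.00 0.00
      vertex 13.00 29.00 0.00
      vertex 13.00 29.00 25.00
    endloop
  endfacet
  facet normal 1.0000 0.0000 0.0000
    outer loop
      vertex 13.00 0.00 0.00
      vertex 13.00 29.00 25.00
      vertex 13.00 0.00 25.00
    endloop
  endfacet
endsolid part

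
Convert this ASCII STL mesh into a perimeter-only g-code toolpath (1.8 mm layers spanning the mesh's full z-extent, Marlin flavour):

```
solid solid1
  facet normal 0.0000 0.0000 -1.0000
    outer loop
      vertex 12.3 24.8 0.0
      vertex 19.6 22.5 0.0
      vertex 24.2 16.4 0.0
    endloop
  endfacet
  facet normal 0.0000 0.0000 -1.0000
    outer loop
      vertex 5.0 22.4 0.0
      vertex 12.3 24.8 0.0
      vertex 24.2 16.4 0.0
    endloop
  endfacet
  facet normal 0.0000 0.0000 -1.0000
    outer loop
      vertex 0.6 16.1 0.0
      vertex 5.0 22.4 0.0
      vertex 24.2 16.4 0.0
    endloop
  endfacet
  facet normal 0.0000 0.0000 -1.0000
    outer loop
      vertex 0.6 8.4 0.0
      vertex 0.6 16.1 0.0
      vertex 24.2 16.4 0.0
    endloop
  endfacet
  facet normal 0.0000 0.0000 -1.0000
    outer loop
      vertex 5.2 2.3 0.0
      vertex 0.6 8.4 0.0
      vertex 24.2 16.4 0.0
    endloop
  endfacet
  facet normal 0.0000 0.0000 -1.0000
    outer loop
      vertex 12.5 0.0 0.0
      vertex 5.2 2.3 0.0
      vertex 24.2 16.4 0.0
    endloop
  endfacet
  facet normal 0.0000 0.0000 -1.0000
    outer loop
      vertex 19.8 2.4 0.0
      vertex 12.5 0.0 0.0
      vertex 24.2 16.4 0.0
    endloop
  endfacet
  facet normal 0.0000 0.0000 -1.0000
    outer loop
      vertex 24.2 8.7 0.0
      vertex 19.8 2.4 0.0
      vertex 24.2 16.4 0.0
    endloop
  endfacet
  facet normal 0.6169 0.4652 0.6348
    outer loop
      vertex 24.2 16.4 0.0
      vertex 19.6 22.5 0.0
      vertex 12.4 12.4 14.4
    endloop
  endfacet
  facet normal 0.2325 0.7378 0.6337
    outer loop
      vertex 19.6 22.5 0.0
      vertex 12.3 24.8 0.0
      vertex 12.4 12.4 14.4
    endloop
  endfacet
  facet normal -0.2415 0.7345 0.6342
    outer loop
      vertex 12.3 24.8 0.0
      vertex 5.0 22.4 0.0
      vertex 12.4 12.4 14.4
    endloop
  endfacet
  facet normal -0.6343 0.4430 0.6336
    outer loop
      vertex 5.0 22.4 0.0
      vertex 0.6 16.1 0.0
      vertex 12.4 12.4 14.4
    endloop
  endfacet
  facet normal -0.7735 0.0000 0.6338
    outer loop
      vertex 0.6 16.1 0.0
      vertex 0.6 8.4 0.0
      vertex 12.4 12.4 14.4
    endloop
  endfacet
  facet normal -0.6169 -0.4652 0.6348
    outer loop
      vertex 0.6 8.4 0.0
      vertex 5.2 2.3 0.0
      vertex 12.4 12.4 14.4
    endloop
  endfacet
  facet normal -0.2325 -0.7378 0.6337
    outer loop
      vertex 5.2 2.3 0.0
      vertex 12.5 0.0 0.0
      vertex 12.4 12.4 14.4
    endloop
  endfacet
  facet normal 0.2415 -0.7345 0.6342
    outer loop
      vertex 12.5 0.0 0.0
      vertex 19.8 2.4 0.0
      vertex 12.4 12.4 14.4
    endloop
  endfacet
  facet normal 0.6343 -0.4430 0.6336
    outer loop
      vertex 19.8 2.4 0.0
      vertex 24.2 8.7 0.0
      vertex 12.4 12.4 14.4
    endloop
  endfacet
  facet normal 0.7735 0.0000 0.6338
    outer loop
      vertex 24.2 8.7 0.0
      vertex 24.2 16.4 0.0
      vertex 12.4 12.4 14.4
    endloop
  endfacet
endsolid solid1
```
; perimeter-only toolpath
G21 ; units = mm
G90 ; absolute positioning
G28 ; home
; layer 1
G0 Z1.8
G0 X22.7 Y15.9
G1 X18.7 Y21.2
G1 X12.3 Y23.2
G1 X5.9 Y21.1
G1 X2.1 Y15.6
G1 X2.1 Y8.9
G1 X6.1 Y3.6
G1 X12.5 Y1.6
G1 X18.9 Y3.7
G1 X22.7 Y9.2
G1 X22.7 Y15.9
; layer 2
G0 Z3.6
G0 X21.2 Y15.4
G1 X17.8 Y20.0
G1 X12.3 Y21.7
G1 X6.8 Y19.9
G1 X3.5 Y15.2
G1 X3.5 Y9.4
G1 X7.0 Y4.8
G1 X12.5 Y3.1
G1 X18.0 Y4.9
G1 X21.2 Y9.6
G1 X21.2 Y15.4
; layer 3
G0 Z5.4
G0 X19.8 Y14.9
G1 X16.9 Y18.7
G1 X12.3 Y20.1
G1 X7.8 Y18.6
G1 X5.0 Y14.7
G1 X5.0 Y9.9
G1 X7.9 Y6.1
G1 X12.5 Y4.7
G1 X17.0 Y6.2
G1 X19.8 Y10.1
G1 X19.8 Y14.9
; layer 4
G0 Z7.2
G0 X18.3 Y14.4
G1 X16.0 Y17.4
G1 X12.4 Y18.6
G1 X8.7 Y17.4
G1 X6.5 Y14.2
G1 X6.5 Y10.4
G1 X8.8 Y7.3
G1 X12.4 Y6.2
G1 X16.1 Y7.4
G1 X18.3 Y10.6
G1 X18.3 Y14.4
; layer 5
G0 Z9.0
G0 X16.8 Y13.9
G1 X15.1 Y16.2
G1 X12.4 Y17.1
G1 X9.6 Y16.1
G1 X8.0 Y13.8
G1 X8.0 Y10.9
G1 X9.7 Y8.6
G1 X12.4 Y7.8
G1 X15.2 Y8.7
G1 X16.8 Y11.0
G1 X16.8 Y13.9
; layer 6
G0 Z10.8
G0 X15.4 Y13.4
G1 X14.2 Y14.9
G1 X12.4 Y15.5
G1 X10.6 Y14.9
G1 X9.5 Y13.3
G1 X9.5 Y11.4
G1 X10.6 Y9.9
G1 X12.4 Y9.3
G1 X14.2 Y9.9
G1 X15.4 Y11.5
G1 X15.4 Y13.4
; layer 7
G0 Z12.6
G0 X13.9 Y12.9
G1 X13.3 Y13.7
G1 X12.4 Y13.9
G1 X11.5 Y13.6
G1 X10.9 Y12.9
G1 X10.9 Y11.9
G1 X11.5 Y11.1
G1 X12.4 Y10.8
G1 X13.3 Y11.2
G1 X13.9 Y11.9
G1 X13.9 Y12.9
M2 ; end

The solid is a regular 10-sided pyramid, base circumscribed radius ≈ 12.4 mm, apex at z ≈ 14.4 mm. Slicing at Δz = 1.8 mm — 8 equal slices spanning the solid's height, so layer i sits at z = i·h/8 — gives 7 non-empty perimeters. Each is a 10-segment closed polygon; G0 lifts to the layer z and rapids to the start vertex, then G1 traces the edges. The cross-section shrinks linearly with z (the slice at the apex is degenerate and omitted).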